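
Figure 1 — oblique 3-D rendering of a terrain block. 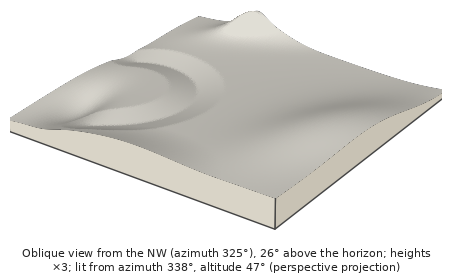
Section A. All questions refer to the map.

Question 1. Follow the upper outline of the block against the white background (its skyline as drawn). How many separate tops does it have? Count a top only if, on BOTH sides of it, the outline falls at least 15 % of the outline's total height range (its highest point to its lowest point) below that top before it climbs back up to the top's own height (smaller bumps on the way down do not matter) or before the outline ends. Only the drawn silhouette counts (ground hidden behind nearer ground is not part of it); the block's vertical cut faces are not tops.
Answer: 1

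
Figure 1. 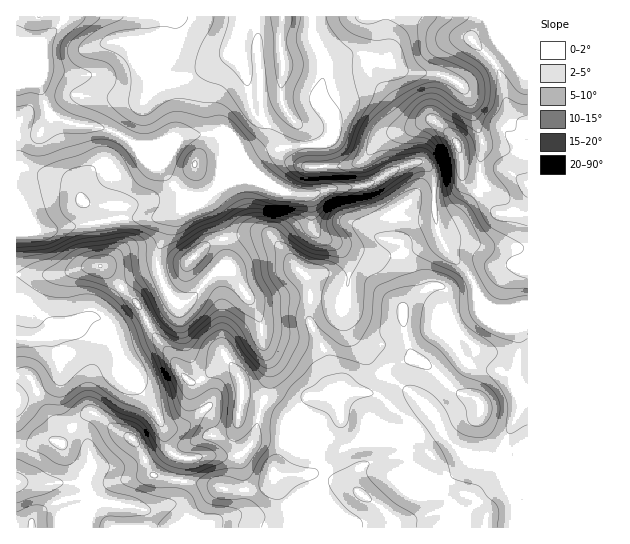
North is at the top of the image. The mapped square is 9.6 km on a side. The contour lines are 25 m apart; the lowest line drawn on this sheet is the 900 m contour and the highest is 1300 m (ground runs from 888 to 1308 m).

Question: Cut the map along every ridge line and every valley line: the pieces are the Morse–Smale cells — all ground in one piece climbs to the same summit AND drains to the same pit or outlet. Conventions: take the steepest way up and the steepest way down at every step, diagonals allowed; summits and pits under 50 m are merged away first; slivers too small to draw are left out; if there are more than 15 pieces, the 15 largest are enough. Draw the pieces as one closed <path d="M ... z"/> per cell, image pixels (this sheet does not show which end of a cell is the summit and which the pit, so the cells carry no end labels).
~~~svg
<path d="M225 147l-6 39-13 10-2 5 8 9 9 21 4 18 0 16-15 12-19 22-8 4-8-2-16 14-26 13-12 4-10 0-12-13-12-2-18 12-15 3-2 2 8 28 0 45 7 16 6 5 10-12 11-3 42 30 17 32 12 4 54 8 1 2-16 17-10 22 333 0 1-221-9 0-10 4-12 0-11-6-7-7-3-11-8-14-23-26-8-17-2-14-9 4-15 0-21-4-9-9-11-22-36 3-20 7-17 0-12-3-28-13z"/><path d="M171 16l-155 1 1 428 10 0 14-5 21 3 10-14-8-10-4-12 0-45-8-28 2-2 15-3 18-12 12 2 12 13 10 0 12-4 26-13 16-14 8 2 8-4 17-20 17-14 0-16-4-18-9-21-8-9 0-3 8-5 8-11 4-27-1-16-6-6-10 0-21 3-13 5-5 0 7-4 1-7-1-33-11-36 0-10 5-5 6-15 0-10z"/><path d="M527 16l-214 0 0 23 11 22 0 16-5 16 0 6 13 20 0 15-6 7-7 3-38 4-19 7-12 9-9-1 16 16 28 13 12 3 17 0 20-7 36-3 11 22 9 9 21 4 15 0 9-4 2 14 8 17 23 26 8 14 3 11 7 7 11 6 12 0 10-4 8 0z"/><path d="M311 16l-138 0 2 15-6 15-5 5 0 10 11 36 1 33-1 7-7 4 5 0 20-6 24-2 6 6 1 7 21 18 8-1 17-12 27-6 22-1 7-3 6-7 1-11-14-24 0-6 5-16 0-16-11-22z"/><path d="M73 428l-11 15-21-3-14 5-11 1 0 81 130 1 1-10-4-7-9-4-36-4-6-4-4-9-6-6-6-1 7-2 6-8 2-15-6-19z"/><path d="M94 413l-11 3-10 11 12 12 6 19-2 15-6 8-7 2 6 1 6 6 4 9 6 4 36 4 9 4 4 7 0 10 46 0 14-26 13-15-11-3-44-5-12-4-17-32z"/>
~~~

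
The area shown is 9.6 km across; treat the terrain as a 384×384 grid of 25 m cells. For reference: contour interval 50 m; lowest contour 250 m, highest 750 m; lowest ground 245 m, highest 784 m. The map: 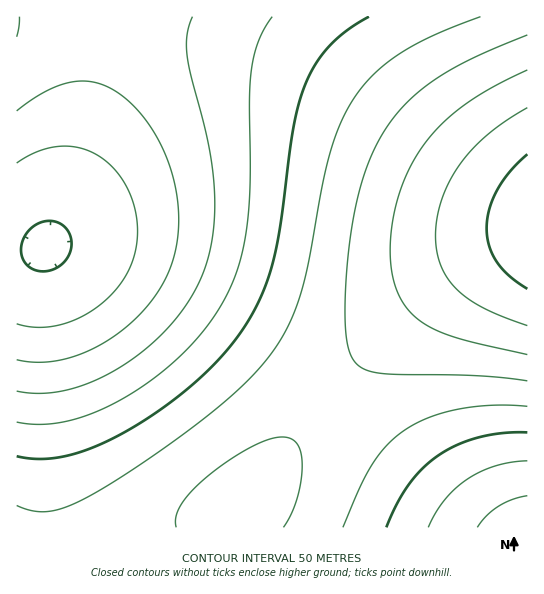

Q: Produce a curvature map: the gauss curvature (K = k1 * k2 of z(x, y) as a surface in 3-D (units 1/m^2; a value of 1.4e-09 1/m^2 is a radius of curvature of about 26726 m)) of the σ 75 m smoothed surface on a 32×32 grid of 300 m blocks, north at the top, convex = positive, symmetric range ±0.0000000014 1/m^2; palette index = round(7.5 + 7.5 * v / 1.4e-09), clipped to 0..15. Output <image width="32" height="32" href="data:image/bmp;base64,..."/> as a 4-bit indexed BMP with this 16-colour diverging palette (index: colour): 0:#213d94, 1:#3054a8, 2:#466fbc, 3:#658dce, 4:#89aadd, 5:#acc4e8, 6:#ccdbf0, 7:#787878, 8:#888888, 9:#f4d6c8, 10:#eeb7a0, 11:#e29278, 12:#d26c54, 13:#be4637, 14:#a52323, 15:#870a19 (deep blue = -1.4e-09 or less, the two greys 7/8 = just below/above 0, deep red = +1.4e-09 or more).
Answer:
<image width="32" height="32" href="data:image/bmp;base64,Qk12AgAAAAAAAHYAAAAoAAAAIAAAACAAAAABAAQAAAAAAAACAAATCwAAEwsAABAAAAAAAAAAlD0hAKhUMAC8b0YAzo1lAN2qiQDoxKwA8NvMAHh4eACIiIgAyNb0AKC37gB4kuIAVGzSADdGvgAjI6UAGQqHAAABNFeJq83e26mHd4mr3/8AEjRWiau8zcqYd3d4ms3/ABI0Vniaq7u5h3Zmd4m87wEjRFZ4iZqqmHZlVWZ4m80SM0VWd4iJmYdlVERVZ4mrM0RVZmd3iIh2VEMzRFZ4mkVVVmZnd3d3ZUMzIzNFZ3hmZmZmZmZmZlQzIiIjNFZniId3d3dmZlVEMiIiIjNFZqmZiId3ZmVVQzIiIiIzRVbLuqmYh3ZlVEMyIiIiM0RV7cy6qYh2ZVRDMzIiMzRFVv/ty7qYh2ZVREMzMzREVWb//+3LqYd2ZVVERERFVWZn///+3LqYd2ZVVVVVZmZ3d////+26mYdmZmZmZnd3iIj////ty6mHd3d3d3eIiJmZ///+3LqpiHd3d3iIiJmZmv//7cu6mYh3d3iIiImZmar//ty7qZiId3d4iIiJmZmq7tzLqpmIh3d3eIiIiZmZmsy7qpmYiHd3d3d4iIiJmZm6qpmYiHd3d3d3d4iIiJmZmZiIiHd3d3d3d3d3iIiImXd3d3d3d2ZmZnd3d3eIiIhmZmZmZmZmZmZmZ3d3d4iIVVVVZmZmZmZmZmZnd3d4iDNERVVmZmZmZmZmZnd3d3giM0RFVmZmZmZmZmZnd3d3ESIzRVVmZ3d3ZmZmZ3d3dwARIzRVZmd3d3dmZmd3d3cAABI0VWZ3d3d3d3d3d3d3"/>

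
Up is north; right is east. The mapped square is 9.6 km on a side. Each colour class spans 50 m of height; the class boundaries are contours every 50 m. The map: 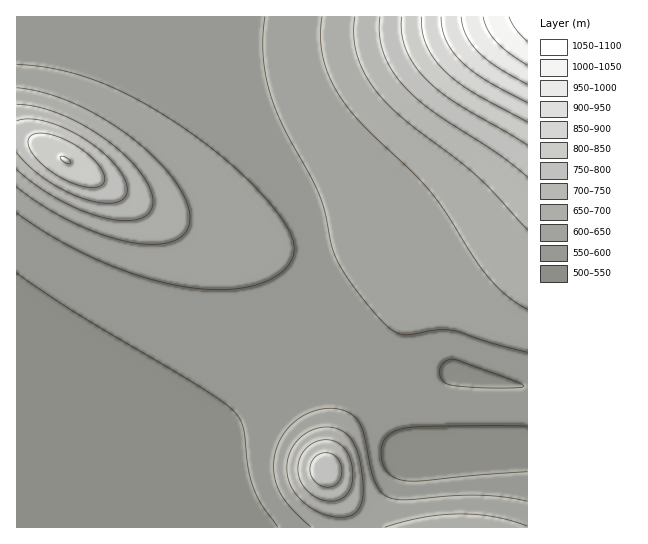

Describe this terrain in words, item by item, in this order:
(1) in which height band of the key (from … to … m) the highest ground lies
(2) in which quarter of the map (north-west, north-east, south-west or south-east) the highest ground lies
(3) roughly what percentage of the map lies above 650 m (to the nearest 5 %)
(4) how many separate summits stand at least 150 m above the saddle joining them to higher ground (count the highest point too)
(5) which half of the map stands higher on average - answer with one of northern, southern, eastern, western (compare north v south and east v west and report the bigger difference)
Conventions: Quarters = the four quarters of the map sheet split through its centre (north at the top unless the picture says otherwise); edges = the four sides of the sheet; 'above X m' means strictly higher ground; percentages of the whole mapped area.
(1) The highest ground lies in the 1050–1100 m band.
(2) The highest ground is in the north-east quarter.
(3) About 25 % of the map lies above 650 m.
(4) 3 summits rise at least 150 m above their surroundings.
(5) The northern half stands higher on average than the southern half.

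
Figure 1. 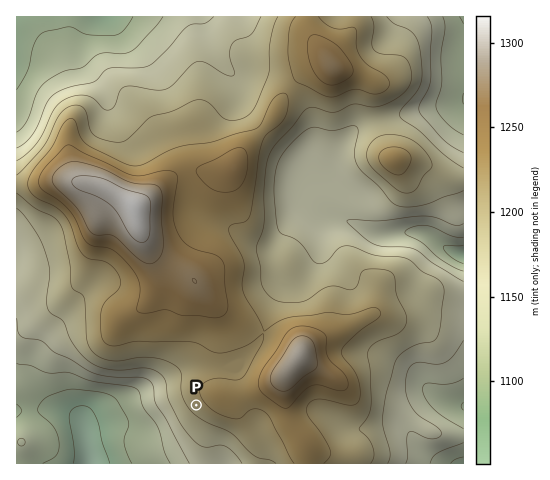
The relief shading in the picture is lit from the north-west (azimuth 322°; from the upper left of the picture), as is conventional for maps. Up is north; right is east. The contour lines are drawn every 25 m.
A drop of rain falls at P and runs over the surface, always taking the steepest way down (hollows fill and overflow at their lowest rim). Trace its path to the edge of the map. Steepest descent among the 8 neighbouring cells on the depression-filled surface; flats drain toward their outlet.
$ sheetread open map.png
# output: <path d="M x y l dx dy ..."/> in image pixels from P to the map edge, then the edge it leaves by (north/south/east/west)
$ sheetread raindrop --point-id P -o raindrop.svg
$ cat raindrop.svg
<path d="M196 405l-28 28-28 0-7-3-43 0-5 4 2 11 1 1 0 6 1 1 0 10"/>
exit: south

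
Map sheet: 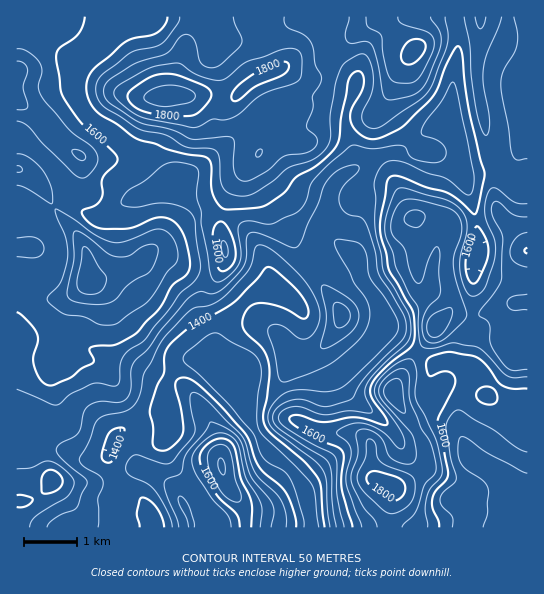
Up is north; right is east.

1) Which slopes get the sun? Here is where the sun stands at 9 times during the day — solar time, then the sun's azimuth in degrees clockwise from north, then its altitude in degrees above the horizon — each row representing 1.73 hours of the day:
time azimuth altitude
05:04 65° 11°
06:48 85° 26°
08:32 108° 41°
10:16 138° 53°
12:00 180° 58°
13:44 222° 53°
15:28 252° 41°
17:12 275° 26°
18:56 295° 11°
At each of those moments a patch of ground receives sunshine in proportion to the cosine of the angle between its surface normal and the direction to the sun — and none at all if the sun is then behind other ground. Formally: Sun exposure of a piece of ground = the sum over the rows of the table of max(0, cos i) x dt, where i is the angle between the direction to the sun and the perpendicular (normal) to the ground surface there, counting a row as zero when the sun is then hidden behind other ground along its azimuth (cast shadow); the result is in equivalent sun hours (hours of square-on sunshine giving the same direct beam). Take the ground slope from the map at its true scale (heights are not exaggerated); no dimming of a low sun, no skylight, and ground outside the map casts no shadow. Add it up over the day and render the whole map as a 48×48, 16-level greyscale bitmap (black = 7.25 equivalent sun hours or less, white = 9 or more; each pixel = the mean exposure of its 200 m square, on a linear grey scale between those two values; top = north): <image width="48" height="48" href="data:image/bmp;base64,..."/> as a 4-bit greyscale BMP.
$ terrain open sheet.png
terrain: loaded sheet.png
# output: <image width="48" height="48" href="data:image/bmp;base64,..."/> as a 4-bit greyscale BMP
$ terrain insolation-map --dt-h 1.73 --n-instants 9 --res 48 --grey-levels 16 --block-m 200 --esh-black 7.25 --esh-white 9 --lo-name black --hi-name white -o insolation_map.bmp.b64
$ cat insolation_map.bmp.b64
<image width="48" height="48" href="data:image/bmp;base64,Qk32BAAAAAAAAHYAAAAoAAAAMAAAADAAAAABAAQAAAAAAIAEAAATCwAAEwsAABAAAAAAAAAAAAAAABEREQAiIiIAMzMzAERERABVVVUAZmZmAHd3dwCIiIgAmZmZAKqqqgC7u7sAzMzMAN3d3QDu7u4A////ANzN3czMyou7y6u8u7U2mrvM3dyqq7zMzN3d3czMyqy8qL3cq6IFmbzN3dyXeJy8zMzd3LvMu8zLat3ah3AmmbvN3dyqmZzM3bvN3MzLzNy4jM2lREBJmJvd3bu826q83bvMqJqs3dyHvMxzIyOMuHm8qHrcy4i83Yh2JHirvLlpzMx0MzbN2nV4U1rKd3nN3aqGi8vLmHd3mqpkEWzd3aeKh4q3aZzd3d3c3czMu6qUEUUyB93d3duriKume73d3d3d3czMu8zJUQAATMzd3dyVN8yFi83d3bvN3Lzdy8zKu4IAm73cmHYAG9t4u93d3MvMzM3d3MzLvINIl3mFQgACu8eLzN3d3N3d3N3d3LzLuTSbpiI0ZTOLrZaMzd3dzN3d3d3dzMzLpEnLqpdnmXiJrImMzczM3d3d3d3du7zKdZzKqc3Lu6cxGJqbzMq83dzN3d3bu8y5eczKqr3d3clQAomqq6m93MzMzNzMzMupmszby7zd3dqDAFrMzLzd3czMzMzd3dzLu73c3Lu73dyYMBrcy83czMzMzd3d3dzczLzd3MuZrd2ohBfM283MzNzd3d3d3d3dzLvdzLqXi923lmet3M3MzN3d3d3d3d3dzcvMupmJmtyXqpdpzM3M3d3d3d3d3d3d3NzMuqubuqdorLp3q7vM3czMzd3d3dzN3N3Kqry8umVZy73KqXiau8uni93N3dzN3N3cqprNyYeLy83ct1eaqsy5icvM3dzd283NypvduqiczM3Mt2WbzN3amLurzdzcuL3My53cy4iqrMzMuHV63d3aqbqZq8zKmKypus3cyYmqm8zMypV5zbuqupZ4iKupmqt5zN3cypq6rN3d26eZmYibyTN4dnmZq6l73d3czLvJnN3Ny5i8qbvMtjiqmHeJvKq93d3czdzJet3dyHrMuczcqL3LupiazL3d3d3czd26Z6u6g1q7mN3cvd3My6qrzM3d3d3czMzLd3ZEImiIed3czdzM3czMu83d3d3MzMzLqHQ0V5iHm9273dzN3dzMuqzd3dzMy6u7qGaJq7mazcqs3d3N3d3dy6vN3d3d3bmqmJrMzLvM3Xi83cu8zN3d3cvM3d3d3dy8u83dy7zczZvNy4irzdzdzdzLzN3d3dzd3czMyrvczczcqHiavc3d3d3LvMzLu8zd3dy7urzMzd3LmWis3czN3d3cu8zMurzd3dzMqrzMzd26mYvdzMzN3d3dyrzcy7u93d3Lm7y8zduqqa3d3d3d3d3dy7vMy7ub3d3ciLy8zLqru7vMu8zMy8zN3d3My7qJzd3clrzMzMvMzLmId4mYZYms3d3dzLipzd3MlqzLy8vLzLhmdmZmVXmZrN3LvMm6vd3LpozLvJmrzMp2d2V5qrqZiJu6vNvLvN3LtozLvIm83cyod3eLvMuqqYiazN3MvM3LyJzMvLzN3dzKmIeKvMzMzKmazM3cu7qZubzMzMzd3czMuql5vMzN3MurzLzd25dom73MzN3d3MzMzMuazMzM3MzMzMu826qqrLy8zA=="/>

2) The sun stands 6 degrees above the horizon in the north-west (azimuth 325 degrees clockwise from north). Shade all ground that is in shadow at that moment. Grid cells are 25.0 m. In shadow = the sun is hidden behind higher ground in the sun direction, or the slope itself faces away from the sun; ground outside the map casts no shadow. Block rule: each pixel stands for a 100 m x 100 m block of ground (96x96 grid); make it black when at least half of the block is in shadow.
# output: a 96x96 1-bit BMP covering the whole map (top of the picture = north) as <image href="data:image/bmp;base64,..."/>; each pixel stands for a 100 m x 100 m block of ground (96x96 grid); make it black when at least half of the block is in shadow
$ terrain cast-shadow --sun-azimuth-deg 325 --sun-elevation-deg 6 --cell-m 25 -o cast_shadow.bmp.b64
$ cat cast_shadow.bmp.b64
<image width="96" height="96" href="data:image/bmp;base64,Qk2+BAAAAAAAAD4AAAAoAAAAYAAAAGAAAAABAAEAAAAAAIAEAAATCwAAEwsAAAIAAAAAAAAA////AAAAAAA//4AAAA/+AAH//+B//4AAAB/8AAP//+B//4AAAH/8AAP//8B//wAAAf8MAAf//gAf/wAAAf4IAAP//kAH/4AAAf4AAAP//EAD/4DAAP4AAAH//AAB/4OAAH4AAAD/+AAA/weAAH4AAAAf+AAAAAeAAP4BwAAP+AAAAAAAAf4D4AAH+AAAB8AAAfwH8AAD/AAAH+AAAPwP8AAD/gAAf/AAAPwf+AAD/gAB//AAAPw/+AwD/gAH//hwAHh//AgD/gAH//z4ABD/+AAD/AAD////AAD/AAAD/AAAf///gAD8AAAP/AAAH///gBAAAAA/+AAAH///gHgAAAA/+AAAP///gPgAAAB/+EAA////gfgAAAD98MAB////h/gAAAH98cAD////j/wAAAH898MD//////wAAAD8/8cB//////wAAAD4f88A/7////wf4AB4P88AP5////wf/AB4f98AHh////wf/wA9/88AAD////wH/8Af/4cAAD////wB/+Af/4AAAD////wAf/AP/wAAAH////wAP/AP/gAAAf////gAH/AH/gAAA/////wAH/AH/AAAAf/////AD/AD+AAAAf/////AD+AB+AAAD//////gB+AA+AAAH//////gA8AAcAAAP//////gAcAAMAAAP//////gAAAAEAAAP//////gAAAAAAAAD/3////8AAAAAAAAB/z////+AAAAHAAAAPz////+AAAAHgAAADx/9//+BAAAPwA+AAB/8//+PgAAPwB+AAB/4////wAAP4H+AAB/4f///4AAP4P+AAA/wf///8AAP4H+AAABwP///8AAfwAEAAAAwP///+AEPwAAAAAAgP///+AGPwAAAAAAAH///+AGPgAAAAAAAH///8AOPgAAAAAAAH///8AMPAAAAAAAAP///8AAHAAAB9AAAP///8AAAAAAD/gAAP///8AAAAAAD/gAH////8AAAAAwA/gAf////8AAAADwAfgA/v///8AAAADgA/OB/n///8AAAADgB/Pn/j///8AAAADAB/P//x///8AAAAAAD/H//w///8AACAAAD+D//w///+BwfAAAD4B//4f//+f9/AAAAgB//4P//////AAAAAD//8Hv/////AAAAAH//8AB/////gAAAAP//8AAf////kAAAAf//+AAP3///kBgAB////wwPj///EDgAD////4wPh///ADgAH////8J/g///ADAAP////+D/gf//ACAAP///P///gf//AAAAHD//H///gP//AAAAAAAeD///wP/+AAcAAAAAB///wH/+AA8AAAAAA///4H/+AB8AAAAAAf//4H/+AB8AAAAAAH+P8D/+AB4AAAAAAA+H8B/8YAAAAAAAAAfD+A/8cAAAAAAAAAHB+A/8eAAAAAAAAACB+Af8eAAAAAAAAAAA+AP8fAAAAAAAAAAAeAH4fAAAAAAAAAAAeAD4fAAAAAAAAAAAGABwfAAAAAAAAAAAAAAwOAAAAAAAAAAAAAAwOAAAAAAAAAAAAABgMA="/>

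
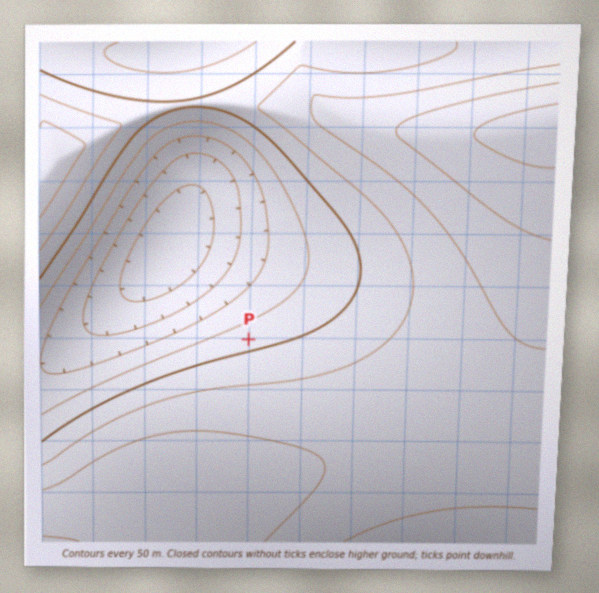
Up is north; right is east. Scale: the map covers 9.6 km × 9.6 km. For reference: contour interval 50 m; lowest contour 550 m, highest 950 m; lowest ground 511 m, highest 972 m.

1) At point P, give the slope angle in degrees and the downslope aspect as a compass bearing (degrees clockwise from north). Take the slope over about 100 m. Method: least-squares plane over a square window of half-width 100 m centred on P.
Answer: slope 5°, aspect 341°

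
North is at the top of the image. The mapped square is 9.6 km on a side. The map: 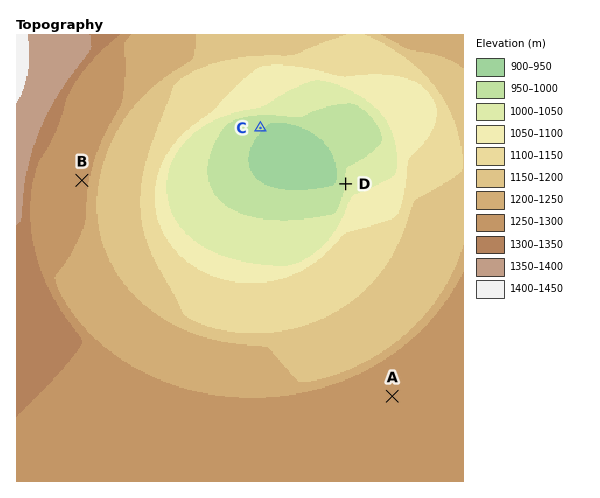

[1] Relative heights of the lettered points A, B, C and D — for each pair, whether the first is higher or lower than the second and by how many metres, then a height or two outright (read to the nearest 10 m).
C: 320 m lower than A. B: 310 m higher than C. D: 260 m lower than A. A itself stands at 1270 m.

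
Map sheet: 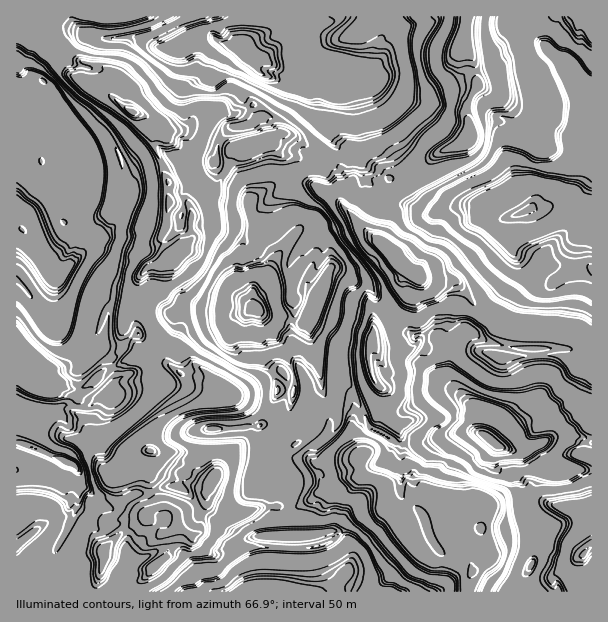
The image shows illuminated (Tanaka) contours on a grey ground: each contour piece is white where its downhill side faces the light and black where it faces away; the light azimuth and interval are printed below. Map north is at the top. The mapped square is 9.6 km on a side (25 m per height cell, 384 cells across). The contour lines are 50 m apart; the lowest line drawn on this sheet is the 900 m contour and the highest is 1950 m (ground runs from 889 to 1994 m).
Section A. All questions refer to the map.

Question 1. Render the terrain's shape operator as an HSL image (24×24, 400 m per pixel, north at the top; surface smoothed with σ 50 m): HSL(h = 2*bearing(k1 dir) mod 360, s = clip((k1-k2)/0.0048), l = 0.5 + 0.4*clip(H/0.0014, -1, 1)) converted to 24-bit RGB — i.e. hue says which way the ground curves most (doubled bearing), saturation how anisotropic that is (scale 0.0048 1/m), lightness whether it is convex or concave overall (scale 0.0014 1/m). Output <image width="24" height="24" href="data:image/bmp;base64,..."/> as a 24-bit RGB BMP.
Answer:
<image width="24" height="24" href="data:image/bmp;base64,Qk32BgAAAAAAADYAAAAoAAAAGAAAABgAAAABABgAAAAAAMAGAAATCwAAEwsAAAAAAAAAAAAAfn2Gin+KYVqg/8paP1KA/M/nKJvSKDjfjYLqGF6aoZwss6ExerpMFk87rjpQ5BNj2WkgNbYaW/Iw6nxqG3ZaIRWb2IPyf59nMXtaT4qaXUSF+efSEiBIetoA/jlxUrITIO1aS1Dudo7/iIn/wYL7I1y4ORFl0Uwqnu29jqraZa+U1Y+gXYjdC1yNySbI/6zb+IDAL33HLmSiUsEw8Czrlsq6jX7E1ur1uxjcQnIGVFUAcHIAcpMA0wClLWTGauWQkLqUh06VhIl30+JxMxWdUkdxGlVJqMkzg5a+u+biOA2lsmRGI4kwyZezq8nX6RpuLaZ8p7f8TBnhck6m4WuRI1m4IovOvt23kl2HdJN/go2VwNeuOSLLVESNs8n+s7Top4guekMsEg576qOEe3bNbeMcEjMJg0bY8LGjHEZhgYB1UmJwz6Yyri+beuzUnuPrcnracsjmkMfqb6zQmgxYUOKFRm0Qp2AWW+umkS0AMwEAZe3Dvo2f537XiZHtGn6D8GF5TC7cdXSDPT+Kscnvc3fa6vO4CmVxVtcfKc471YshFV6K4BJW3BuezDrXRf+PqiQTerPzg5b2U46pJd/A5H9rnbQADzMARUQBujsAqzpmXJeHMHExZ8YV99AUcAAFhb0OVl0JUYsDMgEKI84YyGwGE6MHg2QLb1ZAO0ITKcAEN4MguySjUrgj+tHx0Y/smpPhfOKPF7jGjVfUfImeL51q8QBbh9KCRLLyqq/5Zg7noSNhi20ffMGHbyJboNOugszh2uLxV2H4gt07HT1LwL93XWEetoxEp9PR5df0KgJauM4ADTe+tkRJ8zc1bvuhwPFhNRc8cA5BiLLgR+BcI0OrROLdnzYlhaCVf+WvRx5D3Sh0wyT4WrZyR+zWnffPeLqsfxtG7CLeZf9vHgUx2CLI+/vQI1qN30AUnRu2MnLkuGLmusfyMzXtI1jsqtDGoee7Iwkw0WeDSzpujvMpsko5i9/EfMMmQhQaacEqNxig5eujKAqLtDnl9e/WYTTQ/20VJ15TPYF3xWsJrYIkn5UkVaA0dqZ9jR1gdWB746YdLDVr6buqo+qDJyIM7OIzImKHGoZNfg4u274ADDdE54QuafZHfyJi5HFAIkqgSCbBnOLOmMzbc4zYkojdi+u8uqhKFzuZ7zrlnlCu3lNQkooy4UscruEbHHZWbhN2H77H+PXTBx0sbOlbogBY0BA88NWSZrHwOePBVuK8U9QdcEcWV3Act2kukNtuWyVKA1gF4nGJGmKr/Mz/7bfWxuNrHiN6GzrYEE5Y6ua+zB/EBQMwcy4lgt1/0vnsgnXwNmTgFnzIUg2RuHGKZbireoXDejI5rCyajtfKGj454osvgrAes+dn9MntwUroJJ6WmW+1TaVwpGqoaB2Cye3y0vnpZH/Ntj0rljDUyk3iRBZAOs9X4Y6FW1guZCdmn9mObG9/rkbeHpOb1SzJ8vMA/8NGSVDheCbfjXhJYGE1Jg0ZmOXCYf57nlkif3QNO38MqqUaVCQrSKEuPIg1mXZAhW6OPNuvf6KFeoGAHry8UHaHVw2N6/+5qDRu15xHWRA80otFfF/Uzdz+a/uplTpoqoB36DVfTHwYk3wXK2khYp5VT0qieIpGXTEoi3SddJ+LfX2ALyCZjj1jHa1v1v5+grto6wBrdh+YLIc3OoU+RpMha8AneB6p05TWr4Kk6V6Rx0RIKNF4Rh/ChkETE9o8jsDTcJCCkG1zfWx8xpoVpx9t0/pGm7gSwb9dCYOv5Nf00L/rTcjWgdXThFLXgXvQNpM+zU/FoIP/+dL0fLPiPhiiocvddM/qa258eoF+hnp9ZRhQpEgV2bk6n/bXobLpsUrL3FYdCEsFb9kgvabxdhpVO8BrY3wvII8+XzXW3juA7fFXzRt0L1ooc4F/2Kx2P1NrfoZ1VCRMtzs2muvsq/7aXelGLhNzbMzo8JvsfnvymNDolBIovmEib2ImR4wr0WahfGcdiGwY+O5rxQzXrOjqSkp2yt6qQzNsrGwVFjSj0PvxkJXRverkam3YMBzi2CNKP+WArYVGMAMRsYJkgH95gH15endveX0fnySf535MRYUou+1OptY9aG2OeSzifSRMQXXpjMmwOOp0U4UkxJpGRyEMJyoJs8sld3YDRBkoaB9TqsCNkFCG0DU2fMM5NsaYFy+hXmTj8ufZOtzekCjIjdc2MQIYlNIQfZSNrrGCYgoezmoOxnkEkKcrKLY+jakXkHAGJXGhbsqleoZ8QXx/0lhnsIuffFNTS58WHm4N9NKRfc4iMSBAuWqxRCOqmObC"/>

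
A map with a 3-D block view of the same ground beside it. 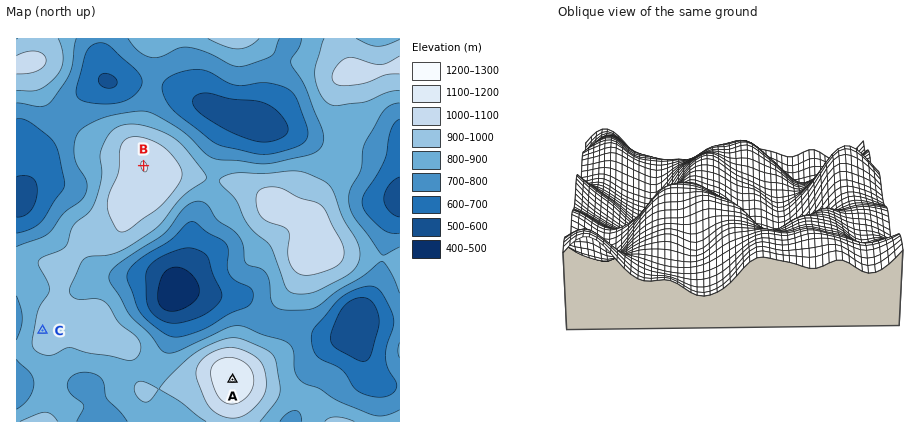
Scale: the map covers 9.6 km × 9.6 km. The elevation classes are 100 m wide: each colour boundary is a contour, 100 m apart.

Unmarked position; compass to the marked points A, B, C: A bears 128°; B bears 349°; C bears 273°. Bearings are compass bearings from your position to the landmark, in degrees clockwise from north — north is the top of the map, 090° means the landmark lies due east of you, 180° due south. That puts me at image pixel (177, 337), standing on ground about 700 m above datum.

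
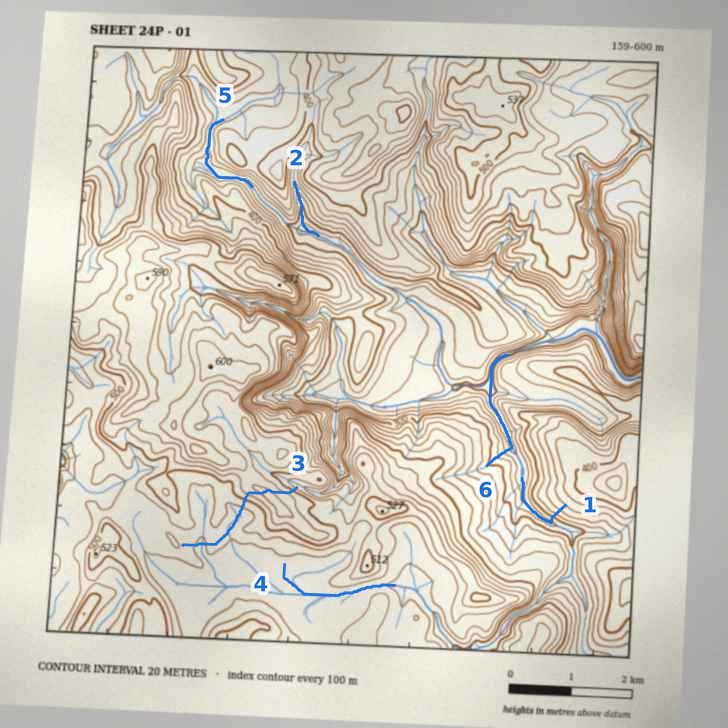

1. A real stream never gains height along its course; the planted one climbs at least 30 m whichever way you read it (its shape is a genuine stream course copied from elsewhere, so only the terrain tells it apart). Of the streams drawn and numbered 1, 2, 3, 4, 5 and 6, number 3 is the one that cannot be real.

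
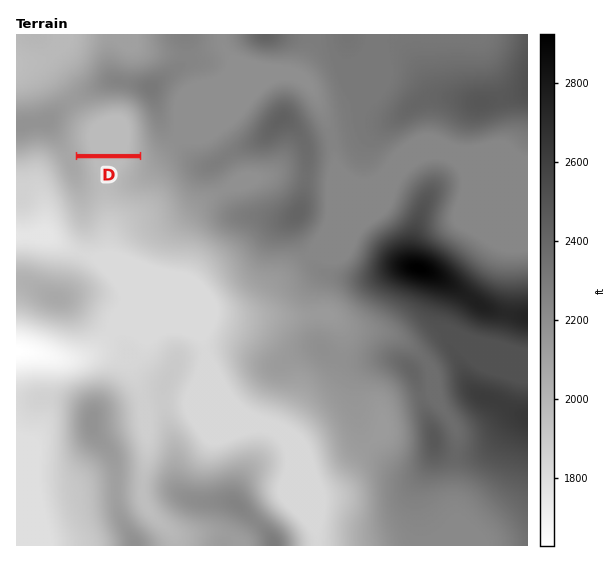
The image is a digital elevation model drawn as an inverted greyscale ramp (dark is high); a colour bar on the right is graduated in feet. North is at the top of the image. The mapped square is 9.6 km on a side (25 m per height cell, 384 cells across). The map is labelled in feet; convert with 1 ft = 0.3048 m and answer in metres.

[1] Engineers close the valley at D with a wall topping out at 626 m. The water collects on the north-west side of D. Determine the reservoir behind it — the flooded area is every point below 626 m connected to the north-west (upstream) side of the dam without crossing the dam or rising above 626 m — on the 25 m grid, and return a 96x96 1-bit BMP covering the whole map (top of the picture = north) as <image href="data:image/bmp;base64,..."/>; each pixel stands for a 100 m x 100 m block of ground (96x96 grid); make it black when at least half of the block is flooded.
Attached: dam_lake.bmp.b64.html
<image width="96" height="96" href="data:image/bmp;base64,Qk2+BAAAAAAAAD4AAAAoAAAAYAAAAGAAAAABAAEAAAAAAIAEAAATCwAAEwsAAAIAAAAAAAAA////AAAAAAAAAAAAAAAAAAAAAAAAAAAAAAAAAAAAAAAAAAAAAAAAAAAAAAAAAAAAAAAAAAAAAAAAAAAAAAAAAAAAAAAAAAAAAAAAAAAAAAAAAAAAAAAAAAAAAAAAAAAAAAAAAAAAAAAAAAAAAAAAAAAAAAAAAAAAAAAAAAAAAAAAAAAAAAAAAAAAAAAAAAAAAAAAAAAAAAAAAAAAAAAAAAAAAAAAAAAAAAAAAAAAAAAAAAAAAAAAAAAAAAAAAAAAAAAAAAAAAAAAAAAAAAAAAAAAAAAAAAAAAAAAAAAAAAAAAAAAAAAAAAAAAAAAAAAAAAAAAAAAAAAAAAAAAAAAAAAAAAAAAAAAAAAAAAAAAAAAAAAAAAAAAAAAAAAAAAAAAAAAAAAAAAAAAAAAAAAAAAAAAAAAAAAAAAAAAAAAAAAAAAAAAAAAAAAAAAAAAAAAAAAAAAAAAAAAAAAAAAAAAAAAAAAAAAAAAAAAAAAAAAAAAAAAAAAAAAAAAAAAAAAAAAAAAAAAAAAAAAAAAAAAAAAAAAAAAAAAAAAAAAAAAAAAAAAAAAAAAAAAAAAAAAAAAAAAAAAAAAAAAAAAAAAAAAAAAAAAAAAAAAAAAAAAAAAAAAAAAAAAAAAAAAAAAAAAAAAAAAAAAAAAAAAAAAAAAAAAAAAAAAAAAAAAAAAAAAAAAAAAAAAAAAAAAAAAAAAAAAAAAAAAAAAAAAAAAAAAAAAAAAAAAAAAAAAAAAAAAAAAAAAAAAAAAAAAAAAAAAAAAAAAAAAAAAAAAAAAAAAAAAAAAAAAAAAAAAAAAAAAAAAAAAAAAAAAAAAAAAAAAAAAAAAAAAAAAAAAAAAAAAAAAAAAAAAAAAAAAAAAAAAAAAAAAAAAAAAAAAAAAAAAAAAAAAAAAAAAAAAAAAAAAAAAAAAAAAAAAAAAAAAAAAAAAAAAAAAAAAAAAAAAAAAAAAAAAAAAAAAAAAAAAAAAAAAAAAAAAAAAAAAAAAAAAAAAAAAAAAAAAAAAAAAAAAAAAAAAAAAAAAAAAAAAAAAAAAAAAAAAAAAAAAAAAAAAAAAAAAAAAAAAAAAAAAAAAAAAAAAAAAAAAAAAAAAAAAAAAAAAAAAAAAAAAAAAAAAAAAAAAAAAAAAAAAAAAAAAAAAAAAAAAAAAAAAAAAAAAAAAAAAAAAAAAAAAD/4AAAAAAAAAAAAAH/4AAAAAAAAAAAAAH/4AAAAAAAAAAAAAH/4AAAAAAAAAAAAAH/4AAAAAAAAAAAAAH/4AAAAAAAAAAAAAD/4AAAAAAAAAAAAAD/wAAAAAAAAAAAAAA/wAAAAAAAAAAAAAADAAAAAAAAAAAAAAAAAAAAAAAAAAAAAAAAAAAAAAAAAAAAAAAAAAAAAAAAAAAAAAAAAAAAAAAAAAAAAAAAAAAAAAAAAAAAAAAAAAAAAAAAAAAAAAAAAAAAAAAAAAAAAAAAAAAAAAAAAAAAAAAAAAAAAAAAAAAAAAAAAAAAAAAAAAAAAAAAAAAAAAAAAAAAAAAAAAAAAAAAAAAAAAAAAAAAAAAAAAAAA="/>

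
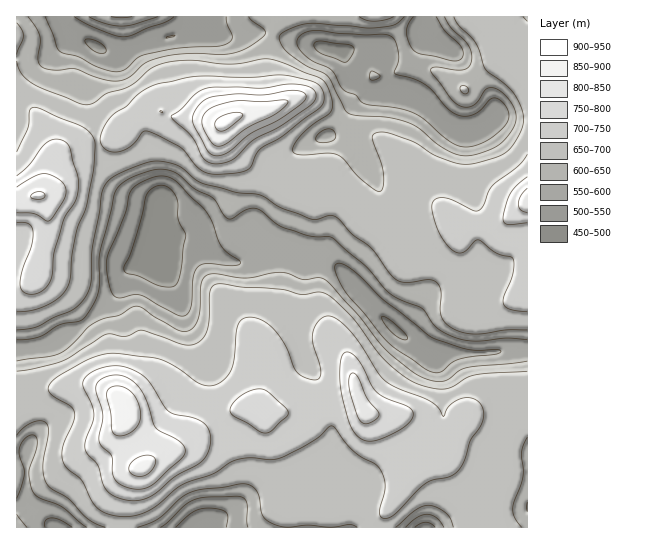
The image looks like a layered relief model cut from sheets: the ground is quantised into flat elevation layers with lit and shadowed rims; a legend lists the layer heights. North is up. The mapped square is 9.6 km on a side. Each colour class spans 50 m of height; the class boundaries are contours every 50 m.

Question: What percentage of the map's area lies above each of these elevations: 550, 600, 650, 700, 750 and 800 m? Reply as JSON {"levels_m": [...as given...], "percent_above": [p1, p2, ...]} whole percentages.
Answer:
{"levels_m": [550, 600, 650, 700, 750, 800], "percent_above": [88, 76, 62, 30, 11, 5]}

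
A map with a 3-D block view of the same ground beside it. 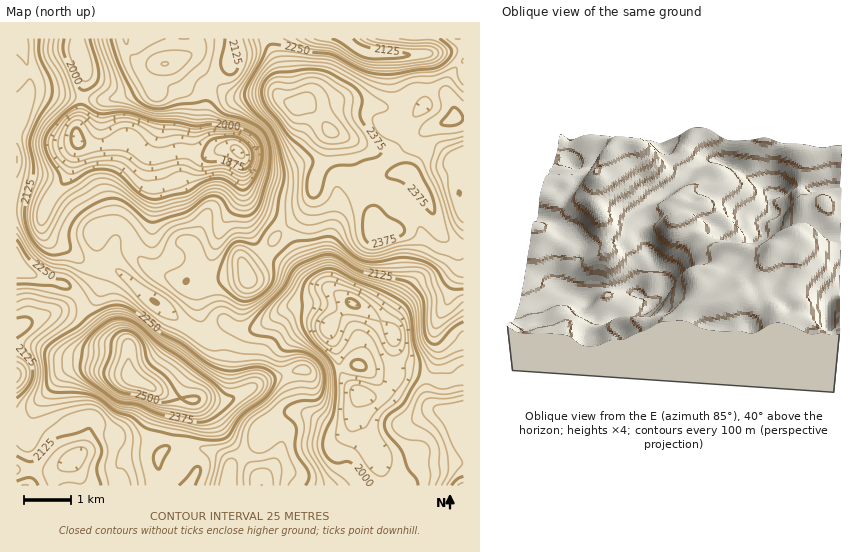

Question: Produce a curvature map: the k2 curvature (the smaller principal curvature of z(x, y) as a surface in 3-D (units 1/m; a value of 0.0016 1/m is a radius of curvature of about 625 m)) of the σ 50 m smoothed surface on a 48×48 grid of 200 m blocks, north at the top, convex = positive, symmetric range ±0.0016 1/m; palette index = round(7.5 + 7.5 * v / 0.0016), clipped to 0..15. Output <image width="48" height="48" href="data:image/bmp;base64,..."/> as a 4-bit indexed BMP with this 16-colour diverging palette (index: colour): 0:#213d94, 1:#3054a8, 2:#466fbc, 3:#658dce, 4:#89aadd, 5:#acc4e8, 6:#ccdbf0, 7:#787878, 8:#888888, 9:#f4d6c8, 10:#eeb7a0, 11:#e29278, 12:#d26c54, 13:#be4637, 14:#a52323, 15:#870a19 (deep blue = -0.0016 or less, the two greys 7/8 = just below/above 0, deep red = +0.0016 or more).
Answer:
<image width="48" height="48" href="data:image/bmp;base64,Qk32BAAAAAAAAHYAAAAoAAAAMAAAADAAAAABAAQAAAAAAIAEAAATCwAAEwsAABAAAAAAAAAAlD0hAKhUMAC8b0YAzo1lAN2qiQDoxKwA8NvMAHh4eACIiIgAyNb0AKC37gB4kuIAVGzSADdGvgAjI6UAGQqHAHZlaGZmdld3d3d1JXiHZohmdodmd3ZVZzRWVlZ3hWd3ZniGFHiHd4l1V4dmd3ZmVVZmVEZ4hniHZXiGI2d3h3h0WHZmZ4dndoiHZTNWdniIdmZDRFVnd2ZUeHZmZ3Zmd5mHd2RWdWdndkIkZVVWd2VUZ3ZVZ3ZmeIh3d3ZYdFVDIiRndUVmeIdlZnZXiHZneHd3d3ZVM1UzNGd4dTRWeIdmZXZYmHZ3d3ZmVVUyIzRGd4hnhkIkZlRWVGZYl2eIiHd2ZlQiRURnZ5uVd2YyRUV2VFZmdnmIeGd3d2MliWWZVYq1V3mERmeGRUREVol2Z1VndkNXqoeZZWilNoqlRmiGMyNVRnZDMzRXhlZ4mpeHZ2eFRoqlNnmmA2d2RWVFVTNXl1aIiXVmeHdUVWiFR5u0BpmGRWVVVlRoh2Zmd3VWiIYzRDNFR6uBCJiFVURnZmVol2Z2aIdWeGIlZ2ZmQ1VAN3eFQyZ4d2Z3d2aIerllZSFXd3eIdFRBV3iFIlmGV0VnZVWJmrlTMhR3ZURXhlQyaIh0ImmXREREZUJImIUiMkZmREM1d1QyR4dDQliHdWZTNWQkZUMjNGdkRVQhRmZkRVI1ZEeIh2ZlRGYzREMRNXh1R3ZSBHiGYxNWZUVnh2Z3dmdVVkAUeHh2WJmXMkZkMkVVZlVmZXd3eXZndRJ3eZd2WLupdEMyNFRFZWZ3Z4iGeWVnUzeHeIdmWJmIdURERFZ2dkNWiXd1ZkRVVXh3dndVWIhlVFZTNol2d2RFeHZTRDV3ZodmZmhTapZFZmdjSKmGVmZ3d3YiVVd3Z3dWd3hhWoNYhmdjR6qoZmZ4d3UDdnmHZ3dFiZhyN2N5dmh1R5mIh2V4d2QFh3qXd4dFeXZ0NlR4ZXiFRoh3mGV3ZVQEiGiHiIZGh2d2RlRmZod2VXiHd1aHZGUSeHeIiYZGh1iYVUNmd3eHZniHZmeIY3YxSId3iHVFdkeqhCNod3h2Z2d2ZniIQ3dTJXd3d1JERDWJhBN4dnmFZ3ZndniHNHdmM2iYhjR2ZkN4hQN3ZnmFZ3eHd3eFNXd3VFiYdWZneHRXhQJlVmh2Znd3eJhlV4dmZFd3Z3VVZ2QkVAJWZlVWd2ZmaIZUVpdlVURFZ1MzI0VDMgFFd2VVZmZ3ZlZ2Q2VEVUQyNDV3ZVVTICI1Zmd4d4dndmZlZUVURDVmVFZmZUQyEjIld2aamIdmZndmd2dmUyVmVUMzRWdUZVU1eHV4h3ZVZmeIiIhmdBRlQzRWZolWllZmeIZnZVVXd0V3iYh3hiSZZWipdndWllaJiZd2Z2Z4eGRFeIiIiDSIdmiqd3dWhlaKh5l3iHZ3d3VXh3iIiDNmVGeHZ4ZmVGabhoiHeId2Z4doh3eIiENVVodkVmZmQleZhnmYeIZmZ5hodWd3hzNWaId4iHZmUyZ3d3iIh3Znd4hmZGdmdTNXeHaJiHh2VTNWd3eJh1IiERIjVodlVTNoh2Z3d3iGVkRGd2Z4YgAAAAAAFIh3ZTN4iHZmZ3eGVVdlZVVVMBV3d4ZEVQ=="/>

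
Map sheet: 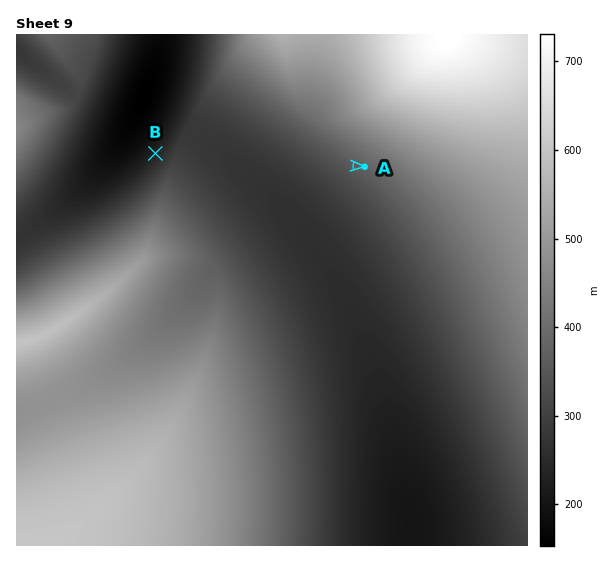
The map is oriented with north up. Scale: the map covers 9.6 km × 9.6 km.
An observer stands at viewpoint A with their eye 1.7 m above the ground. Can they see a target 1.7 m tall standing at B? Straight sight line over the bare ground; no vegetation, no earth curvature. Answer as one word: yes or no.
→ no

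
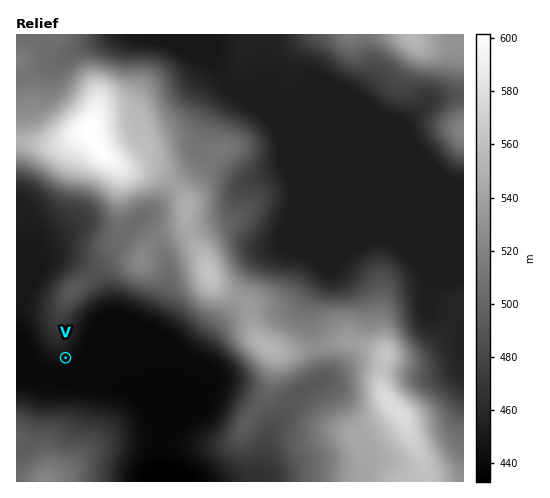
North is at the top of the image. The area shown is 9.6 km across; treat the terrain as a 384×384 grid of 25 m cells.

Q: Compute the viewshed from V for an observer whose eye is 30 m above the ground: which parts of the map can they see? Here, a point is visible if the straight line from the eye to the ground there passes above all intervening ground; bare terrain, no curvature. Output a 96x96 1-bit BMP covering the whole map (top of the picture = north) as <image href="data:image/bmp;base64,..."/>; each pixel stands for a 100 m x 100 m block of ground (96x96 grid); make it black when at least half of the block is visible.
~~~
<image width="96" height="96" href="data:image/bmp;base64,Qk2+BAAAAAAAAD4AAAAoAAAAYAAAAGAAAAABAAEAAAAAAIAEAAATCwAAEwsAAAIAAAAAAAAA////AAAAAAAAAAAAP//wH/+HwACPgAAAP//gD/+H4AD/8AAAf/+AD/+D/AD/+AAAf/4AB/+APAB//AAA//wAA/+AHAA//gAB//wAA/+AHAA//wAD//wAA/+AOAAf/4AH//4AB/+AeAA//8AH//4AB/8A8AB///AP//8AB/8D8AD///gP//8AB/8H8AD///wf//+AB/+f4AD///4///+AB///4AD////////AB///4AD////////gA///wAD////////gAP//gAD////////wAB//AAD////////4AAH+AAD////////8AAD+AAD////////8AAB+AAD////////+AAA8AAD////////+AAAcAAD////////+AAAMAAD////////+AAAAAAD////////+AAAAAAD////////+AAAAAAD////////+AAAAAAD////////8AAAAAAD////////8AAAAAAD////////4AAAAAAD////////wAAAAAAD////////gAAAAAAD////////gAAAAAAD////////AAAAAAAD5///////AAAAAAADx///////AAAAAAADw//////+AAAAAAADg//////+AAAAAAADgf/////gAAAAAAADAP////+AAAAAAAADAD////+AAAAAAAACAA////8AAAAAAAACAAf///8AAAAAAAACAAP/+f4AAAAAAAAAAAH/4f4AAAAAAAAAAAH/wP4AAAAAAAAAAAH/gPwAAAAAAAAAAAH/APwAAAAAAAAAAAH8APgAAAAAAAAAAAHwAPgAAAAAAAAAAADgAPAAAAAAAAAAAAAAAOAAAAAAAAAAAAAAAGAAAAAAAAAAAAAAAEAAAAAAAAAAAAAAAEAAAAAAAAAAAAAQAAAAAAAAAAAAAAA4AAAAAAAAAAAAAAB8AAAAAAAAAAAAAAB+AAAAAAAAAAAAAAD/AAAAAAAAAAAAAAD/wAAAAAAAAAAAAAH/8AAAAAAAAAAAAAP//AAAAAAAAAAAAH///gAAAAAAAAAAB////gAAAAAAAAAD////AAAAAAAAAAAD///4AAAAAAAAAAAD///wAAAAAAAAAAAD///AAAAAAAAAAAAD//+AAAAAAAAAAAAD//4AAAAAAAAAAAAD//wAAAAAAAAAAAACAHgAAAAAAAAAAAAAAAAAAAAAAAAAAAAAAAAAAAAAAAAAAAAAAAAAAAAAAAAAAAAAAAAAAAAAAAAAAAAAAAAAAAAAAAAAAAAAAAAAAAAAAAAAAAAAAAAAAAAAAAAAAAAAAAAAAAAAAAAAAAAAAAAAAAAAAAAAAAAAAAAAAAAAAAAAAAAAAAAAAAAAAAAAAAAAAAAAAAAAAAAAAAAAAAAAAAAAAAAAAAAAAAAAAAAAAAAAAAAAAAAAAAAAAAAAAAAAAAAAAAAAAAAAAAAAAAAAAAAAAAAAAAAAAAAAAAAAAAAAAAAAAAAAAAAAAAAAAAAAAAAAAAAAAAAAAAAAAAAAAAAAAAAAAAAAAAAAAAAAAAAAAAAAAAAAAAAAAAAAAAAA="/>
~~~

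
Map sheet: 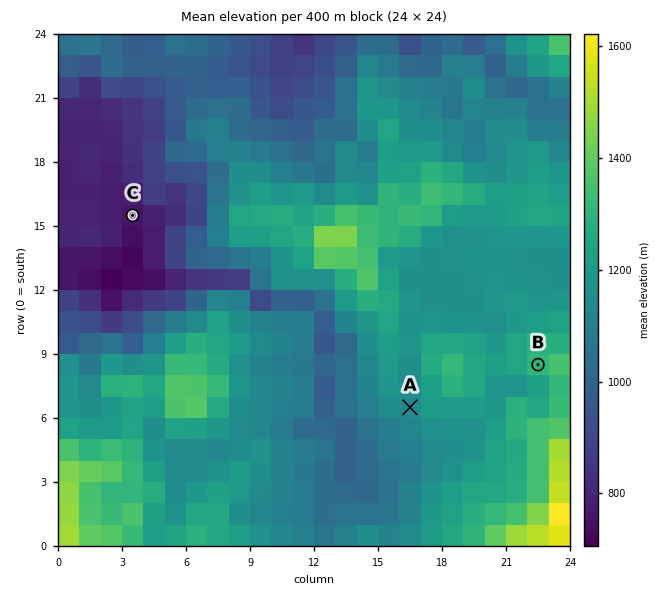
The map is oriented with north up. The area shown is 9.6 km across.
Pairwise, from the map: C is below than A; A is below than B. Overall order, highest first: B A C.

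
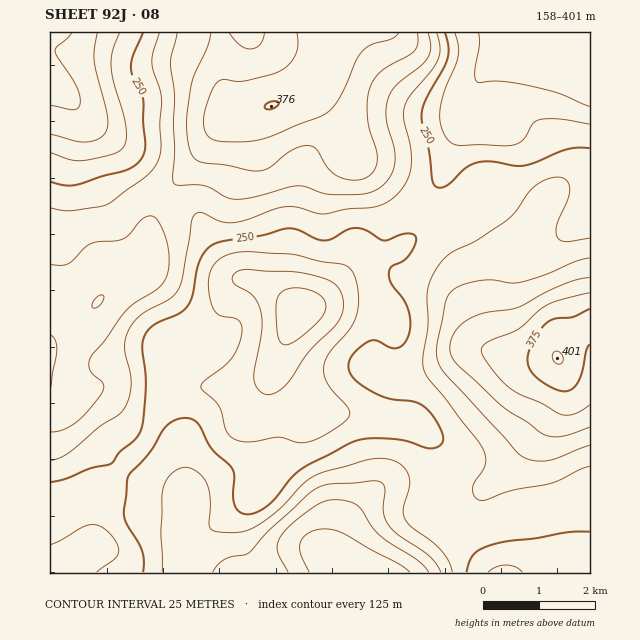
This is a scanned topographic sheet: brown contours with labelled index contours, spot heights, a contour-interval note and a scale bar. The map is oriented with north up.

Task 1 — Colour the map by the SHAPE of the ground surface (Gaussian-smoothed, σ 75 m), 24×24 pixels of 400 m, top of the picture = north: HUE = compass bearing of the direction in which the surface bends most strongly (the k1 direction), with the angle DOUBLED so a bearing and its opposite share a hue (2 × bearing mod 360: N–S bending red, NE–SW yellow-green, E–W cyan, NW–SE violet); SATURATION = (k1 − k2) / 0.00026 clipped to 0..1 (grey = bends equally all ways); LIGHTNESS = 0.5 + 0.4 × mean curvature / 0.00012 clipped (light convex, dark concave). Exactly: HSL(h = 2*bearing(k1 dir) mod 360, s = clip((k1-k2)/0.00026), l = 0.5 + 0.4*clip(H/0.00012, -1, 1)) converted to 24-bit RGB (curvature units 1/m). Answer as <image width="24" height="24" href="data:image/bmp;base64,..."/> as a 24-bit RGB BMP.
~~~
<image width="24" height="24" href="data:image/bmp;base64,Qk32BgAAAAAAADYAAAAoAAAAGAAAABgAAAABABgAAAAAAMAGAAATCwAAEwsAAAAAAAAAAAAAJlgRCj0cfmMnYw8mgIhD0eyeL4CXicia7lnrjwTgb3C7q+C7l9q4jMCzit7ZwvLo3au44QCeyAChlCehK4V5SbItYYMzcHYyiLlhDzEhJCUOYac5Ys6RxeGKO4BDG7FOFDjjn3L/4tP43+vsobWTfcVxPelKWHwpYwwMZgApqBxUtHC5cn/DhIezeG2bk2OVyZDTcDTgGXXrgsrTcYukybZ5sLlyFdctATIjBi422Xy0873E0K2y1MCas4UZJSAOLBgVaSNLs3uBoquFWYR1YoyEiXege3GshIE7Z1N8TY6OSZCPgnSlxMCsys+4uql9FiktAzAbCE0a5Nus38vM4njD/Iu9oGO9ISmCTFCslpy3y4aroFBndHs/S4kxRH1WWKcwLn5XUaaMO5iYTI2hyMKkvcqjr4jLkkfiK2qzAHROG88dy3ZJoEdY3bG87LTrMhXNWl+6jWKnxDqC1lyMunuFpLFeL2AtyqWfOpBeKWg8M3s1ImVcyMJxueSAPX10bj6Ns2y7S6SMHGc8gIJFsqt6qrFiwjY0ejBlWiw3XB8ZflYzroNixnyCzYVwen1dyZqHtoaZQHp6JttYB3SIjs+258y4bD9lM1JKWYJtqo9wOVJJP1gmjnwWe08Md1caXCcsWRs4kmhYlZRqlJxRmX5c3ouJtJSNp9PMtJPYvJzVhdqeCV9oJHoy0o0zukZ5WnyRPWV7uVFodTNOXi8igGwip7M+jJZWUihRcElhmJBmkGhfsaqAfX1dyM5wot+sbbZxSlWO06y3393GIRVsXy1AmY4lh4okT4ssIGdmZzSi3EPVs2jLu9LRl8bOfljNkRLMqlaDgJ5shL24nafKsmHM5fHSjuuZrIBsVFk3ddsdxcJGNhZaXkmevKHDzKbKnMR/DX9sBDlulm7avann6drijbKzJCWadADX8Mvv1ubtktXlV27bsIrn5O/c34u40VCiyVqIxuNNVV8gFh0WLmApRq9MqX207NDKOcKpACgzKnV3kFqf7H16z5p3IR5DFBpCvuCw2urkl6HKLEvKe3PQ9unV/QC5nFqu35PM8r7Evi9iLkkuHLMqB9xcKZ+y6dvV1nedCw8oDiYNICQP3acV6adZPCdTI0RhhO1dgs1RYaxrMVaaXIvM8M/fo3T1R2+GrHOp6qDD/KDswLXkn+nOItqTDjw1h2UhtQACKgkVHSIRCjISNswh0bx9RFSlJZfMqd2soLaTnZ5JI0cdDWAjvK1OfLNkaUmUZYOMjJ+31K7i8tno1ru4hzpUIhIRJyAMgj0Xo0WgZWepJ9mUGLB/lsh9S5WtQYKemcJujY9gtlx7rHZlG4o1GW83r69gTVxydKiIbZ15hFFP5bmJ2n2D2gzOxQuqSFqOW8WmRna+iIO6j9ClJHB4h8RJPG86LHNToq9tioVhX4JtwYyXxb1sEFYzN406WInGg6OxhVCVql5907Z3x4BVXw5m3Eqrq5zBXqCBOD5UkJ1Tyb0/LTkiWa0gR5BTOI91PYZLmodkWolWeYZV6o53a5UzDVsYWGOUkmKYakmYp4LD4oqo6zlENhVAr557ypCXo2p4PF6DYn2v0lhqnoFOOuQvGLVXIaeaRVmsmnWGlqB6Pm2I1pmu6cPJSaCOUXmBUWaid422Pkip6ke5/3Cux0mOTJVcq4t5xa3KWHbNLze23YDZ4d/s1vDsZNDXGKGmFEdvmo+/vsrWQYPbdJDF8NDd3XrMaoe4O2WVjEFfMBEZRCEa5ilJ9q6zpY93a6VdlrlNRHJBJUtugLzO3+3e0tbhjpLGQGyyAmuZUNXWmbrHmzGeblE6upRJznShhFVALhkkMgoUdisxTlqFjGue7dTP4sbbsYbDxH5+i49aJWhID7UwsudjqcFqk3JoW4aLJExPGUcbRC4TTx8Wd7JHbb2EicbJdUs1LhArYCVFb8VWMFdxY5xqzdSr2cS8oYPj69b127jwkYzRTMWFYMxCwapDbFMoc3gjJ0xAKDFJZDhob8eqjta5cb6OW5dDezxNNxdLd1igvciFKSpLN9BLi8eBwd2dPanBlpHI54nr6a3gz6e8g59emUU2oD0tzdoeCVEmDzhOT8XMesyvcJ5qj2VQeyAiWk+YJCapdKrGq5/PdmLZlNmqSqeB5uunQH9zWUw8fUU2zI9k1Hh+x16Aozx5uWdy8vLZP/H4ADhVLYRGX204dWMxYEMxg05lQmW4Oi+ab7OWX4adeFmo16KEW4FKz/JvRTplXi9Sim9NvbNProFavGN5ulmvwOTE0PvebYP9JQCDj1KNYGJLgX9bYH5zW6CJ"/>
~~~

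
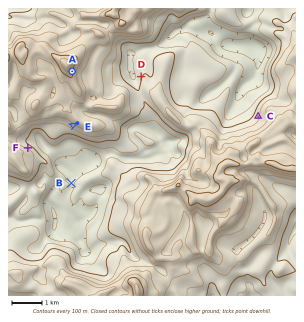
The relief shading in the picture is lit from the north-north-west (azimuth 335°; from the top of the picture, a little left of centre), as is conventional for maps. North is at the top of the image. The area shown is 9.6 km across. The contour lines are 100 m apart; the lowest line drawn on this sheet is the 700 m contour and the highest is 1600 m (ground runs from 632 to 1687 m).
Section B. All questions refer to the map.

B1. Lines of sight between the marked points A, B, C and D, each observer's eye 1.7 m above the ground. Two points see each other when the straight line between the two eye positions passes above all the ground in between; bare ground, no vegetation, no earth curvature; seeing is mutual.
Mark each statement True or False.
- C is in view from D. False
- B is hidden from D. True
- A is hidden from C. False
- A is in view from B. False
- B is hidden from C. True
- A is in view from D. True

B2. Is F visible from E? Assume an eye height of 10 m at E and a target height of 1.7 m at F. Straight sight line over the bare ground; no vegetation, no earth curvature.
yes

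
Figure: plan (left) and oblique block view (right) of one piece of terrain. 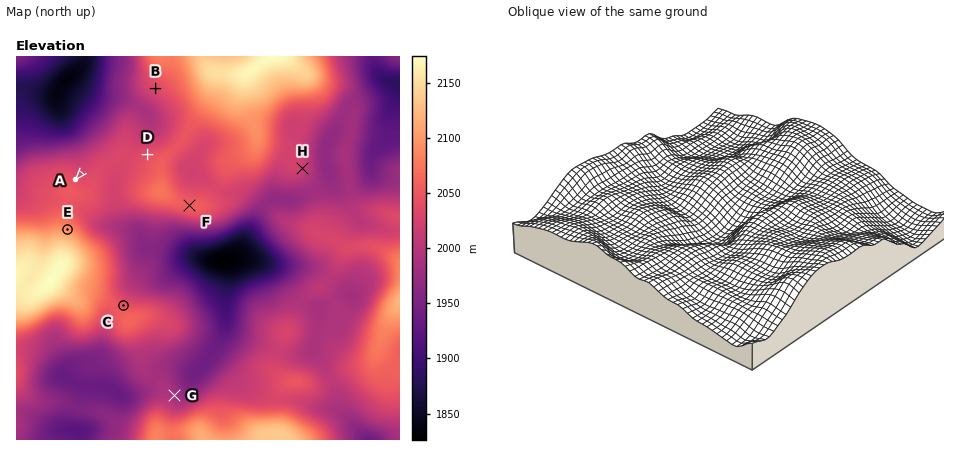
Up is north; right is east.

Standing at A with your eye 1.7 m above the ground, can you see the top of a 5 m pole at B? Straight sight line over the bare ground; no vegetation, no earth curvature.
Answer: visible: true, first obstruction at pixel None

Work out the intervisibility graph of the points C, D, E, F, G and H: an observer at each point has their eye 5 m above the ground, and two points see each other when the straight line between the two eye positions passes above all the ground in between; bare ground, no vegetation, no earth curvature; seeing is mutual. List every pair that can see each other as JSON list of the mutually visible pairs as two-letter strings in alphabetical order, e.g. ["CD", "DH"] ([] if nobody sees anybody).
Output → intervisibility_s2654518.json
["CF", "CH", "DE", "EF", "EH", "FH", "GH"]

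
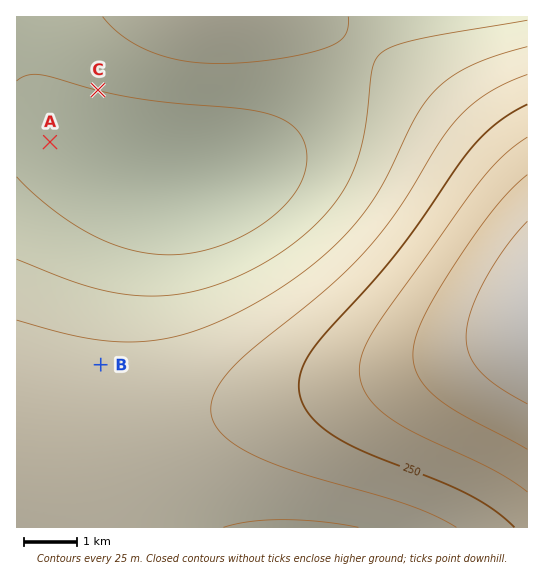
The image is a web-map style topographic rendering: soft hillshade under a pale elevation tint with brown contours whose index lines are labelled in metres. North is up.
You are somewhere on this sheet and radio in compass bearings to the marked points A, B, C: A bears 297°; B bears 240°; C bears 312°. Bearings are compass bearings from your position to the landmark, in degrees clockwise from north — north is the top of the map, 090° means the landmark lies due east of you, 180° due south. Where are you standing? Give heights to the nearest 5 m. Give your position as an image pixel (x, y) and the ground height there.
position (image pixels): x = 284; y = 259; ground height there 180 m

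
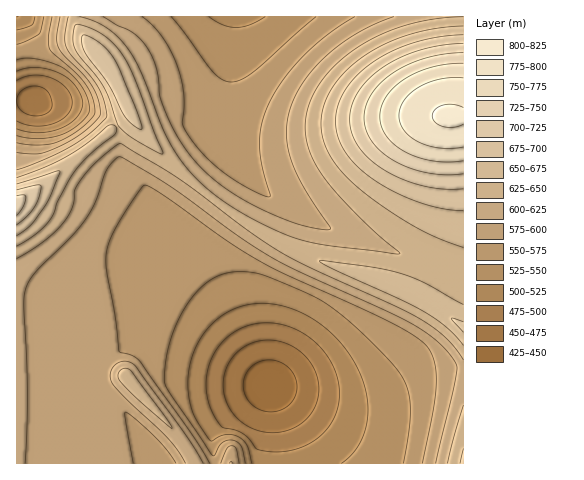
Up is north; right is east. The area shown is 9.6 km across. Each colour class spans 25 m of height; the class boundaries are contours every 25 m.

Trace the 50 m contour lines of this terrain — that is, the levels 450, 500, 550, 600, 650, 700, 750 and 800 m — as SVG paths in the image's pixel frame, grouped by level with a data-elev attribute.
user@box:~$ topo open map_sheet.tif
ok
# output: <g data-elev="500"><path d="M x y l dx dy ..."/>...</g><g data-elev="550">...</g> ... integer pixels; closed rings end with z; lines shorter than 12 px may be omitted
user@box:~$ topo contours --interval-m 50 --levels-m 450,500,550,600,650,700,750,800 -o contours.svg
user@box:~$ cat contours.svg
<g data-elev="450"><path d="M264 411l-9-4-8-8-3-9 0-11 4-9 8-7 9-3 11 1 9 4 8 7 4 10-1 10-4 10-7 6-11 4z"/></g><g data-elev="500"><path d="M271 452l-14-3-8-10-6-5-22-8-10-17-5-20 1-13 2-12 6-11 6-10 9-8 9-6 12-4 12-2 14 0 13 4 12 6 12 8 11 11 7 12 5 13 2 13 0 13-3 11-7 12-8 9-10 8-13 6-13 2z"/><path d="M17 80l8-3 9-2 9 1 10 2 8 5 6 6 4 7 1 7-1 7-5 6-14 8-18 2-9-2-8-3"/></g><g data-elev="550"><path d="M245 463l-3-16-4-4-4-3-6 0-5 2-4 4-4 9-1 1-3-2-42-62-5-11 2-20 4-20 8-20 10-17 11-14 11-10 13-6 14-2 15 0 13 4 56 24 32 25 40 39 12 18 5 18 0 25-7 38"/><path d="M17 60l9-2 12 1 15 4 11 6 10 8 9 11 5 10 2 11-2 6-6 7-11 8-9 4-23 5-22-3"/><path d="M44 17l-5 17-12 7-10 3"/><path d="M316 17l-63 55-11 7-11 3-9-3-9-8-42-54"/></g><g data-elev="600"><path d="M25 463l2-61-3-96 2-18 10-16 34-34 15-18 11-19 10-31 6-8 7-5 50 29 67 49 35 22 29 15 104 47 21 13 16 13 13 15 3 9-21 94"/><path d="M203 463l-18-29-49-68-10-5-9 2-4 5-2 4-1 6 3 6 14 16 41 39 10 12 8 12"/><path d="M60 17l-3 19 1 11 6 8 19 19 9 11 6 14 2 16-6 8-11 9-26 15-18 7-22-2"/><path d="M394 17l-36 15-30 22-13 13-11 14-8 14-6 14-4 24 4 25 14 29 26 41 0 1-3 1-29-6-35-14-32-18-26-20-19-23-16-26-10-26-2-20-2-11-9-18-14-15-30-16"/></g><g data-elev="650"><path d="M463 448l-3 15"/><path d="M463 305l-38-22-23-9-28-7-54-7 1 3 9 4 70 32 25 13 22 16 16 17"/><path d="M17 246l17-11 13-12 6-8 5-14 16-29 17-19 24-18 1-8-3-2-4 0-22 19-20 12-22 11-28 11"/><path d="M159 153l3 1 1-1-27-72-13-25-10-12-11-10-14-7-12-2-3 13 2 10 29 40 15 38 13 12z"/><path d="M463 26l-28 3-25 5-25 10-21 12-19 15-13 17-8 17-3 19 2 16 7 15 11 16 16 16 26 20 30 19 24 12 26 9"/></g><g data-elev="700"><path d="M17 225l10-9 8-9 4-10 2-11-5-1-19 5"/><path d="M463 43l-22 2-21 5-20 7-16 10-15 11-10 13-7 14-2 14 2 14 6 13 11 13 15 11 19 9 21 7 20 3 19 0"/></g><g data-elev="750"><path d="M463 63l-15 1-15 3-15 5-13 7-10 8-9 9-5 10-1 11 2 10 5 10 8 8 11 7 13 6 14 3 15 1 15-1"/></g><g data-elev="800"><path d="M463 108l-9-3-10 0-9 4-3 7 3 6 7 4 11 1 10-3"/></g>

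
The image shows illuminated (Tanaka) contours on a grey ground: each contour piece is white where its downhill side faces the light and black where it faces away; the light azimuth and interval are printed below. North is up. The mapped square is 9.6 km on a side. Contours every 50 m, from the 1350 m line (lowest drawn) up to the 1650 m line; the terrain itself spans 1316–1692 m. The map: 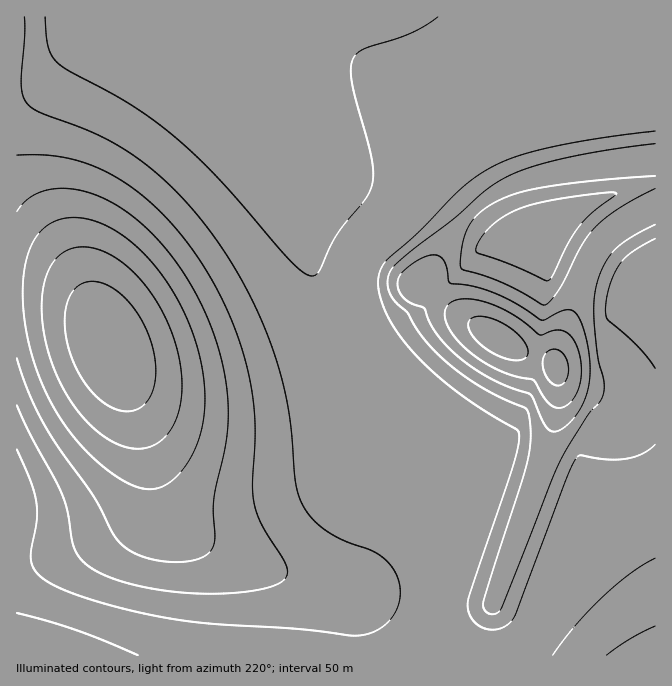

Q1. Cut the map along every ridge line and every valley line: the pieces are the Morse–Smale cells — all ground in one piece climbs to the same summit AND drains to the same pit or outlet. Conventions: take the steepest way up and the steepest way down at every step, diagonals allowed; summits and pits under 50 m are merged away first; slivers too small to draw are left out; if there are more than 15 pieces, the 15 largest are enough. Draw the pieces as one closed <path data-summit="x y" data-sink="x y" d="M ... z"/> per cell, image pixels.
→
<path data-summit="498 338" data-sink="124 17" d="M655 16l-527 1 36 26 33 28 46 47 40 54 13 28 13 62 12 35 17 35 35 58 8 23 8 40 14 24 35 45 13 26 8 34-5 20 2 33-6 21 14 0 13-8 25-7 6-3 13-13 12-27 23-66 4-4 14-2 79-21-15-53-14-24-15-17-15-12-9-1-18-10-8-10-3-11-6-6-15-3-20-9-63-40-22-20-7-4 35-58 20-23 17-11 25-12 25-7 60-10 45-3 6-3z"/><path data-summit="108 345" data-sink="124 17" d="M127 16l-111 1 0 270 29 2 19 5 18 10 12 13 12 20 32 76 26 97 16 19 29 17 40 17 56 18 43 10 5 4 3 15 2 46 90 0 8-21-2-33 5-20-8-34-13-26-35-45-14-24-8-40-8-23-35-58-17-35-12-35-13-62-13-28-25-35-29-34-49-47z"/><path data-summit="108 345" data-sink="17 655" d="M34 288l-18 0 0 367 341 1-1-46-3-15-5-4-43-10-56-18-47-20-22-14-9-9-12-23-11-52-10-32-37-86-7-10-17-16-19-8z"/><path data-summit="498 338" data-sink="510 225" d="M655 159l-50 5-60 10-25 7-25 12-17 11-20 23-35 58 7 4 22 20 46 30 27 15 22 5 7 5 2-12 15-39 10-33 13-28 9-12 14-12 18-12 21-9z"/><path data-summit="655 655" data-sink="124 17" d="M652 506l-92 22-4 4-23 66-12 27-13 13-31 10-13 7 191 1 1-141z"/><path data-summit="498 338" data-sink="17 655" d="M655 208l-20 8-18 12-19 19-17 33-27 78 4 17 6 10 8 6 27 12 25 25 17 32 8 35 5 9 2-1z"/>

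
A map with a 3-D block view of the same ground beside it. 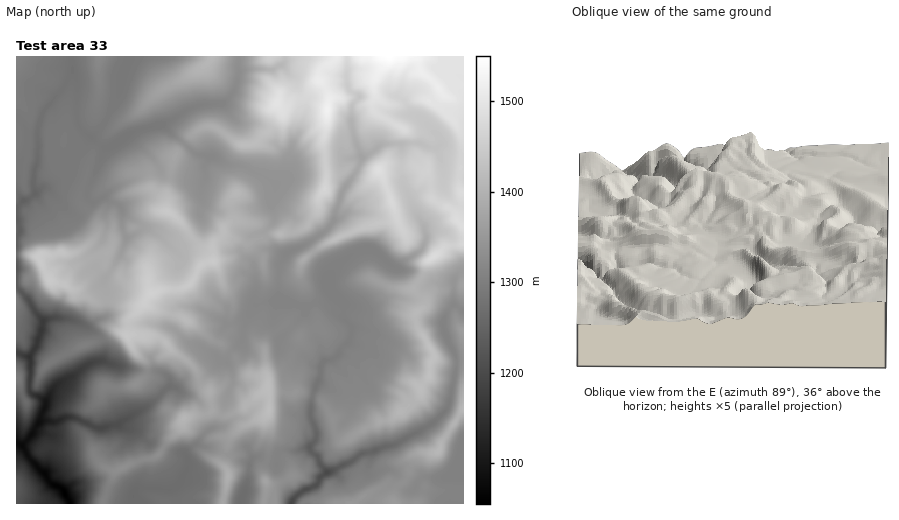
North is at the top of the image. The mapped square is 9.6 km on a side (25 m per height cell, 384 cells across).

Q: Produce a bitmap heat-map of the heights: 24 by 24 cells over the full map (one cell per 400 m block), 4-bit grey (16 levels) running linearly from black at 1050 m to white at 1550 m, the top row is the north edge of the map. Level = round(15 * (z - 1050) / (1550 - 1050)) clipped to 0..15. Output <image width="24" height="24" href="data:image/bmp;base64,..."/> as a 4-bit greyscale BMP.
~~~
<image width="24" height="24" href="data:image/bmp;base64,Qk2WAQAAAAAAAHYAAAAoAAAAGAAAABgAAAABAAQAAAAAACABAAATCwAAEwsAABAAAAAAAAAAAAAAABEREQAiIiIAMzMzAERERABVVVUAZmZmAHd3dwCIiIgAmZmZAKqqqgC7u7sAzMzMAN3d3QDu7u4A////AFMTd2d3iHl2iImYiEEkeHd3iXmHZ3iIiCNGh4h3mYiHd3eJqCNGZmeYiZmHeYh4mTI1VWeqmaqHiJqoilJGd2eJqauYiImrmVU1d4h5mauYeIirqFZlVomZmZqIeIiauFV3eLupmImIiIiKqGRmi7uqmIiIiIibmGZ5msu6mYiIiIirmGm7qry7qYiIiImqqXu6qry7upmJiIiKuZu6qqu7upmJmIiqzHiJqZq7q6qqmqrLvGd4iZu5mqmaqbzLzWd3iKupmqmayrzMzHd3iJqZmZmZyr3MzHd3eJmpiZmay6zMzHd3d3iZmrury7u8zHd3eIeJmazM28zMzXd3d4mIiK3d7c3N3Xd3h4mqmazN7d3d7Xd3h3iaqZu83e7u3Q=="/>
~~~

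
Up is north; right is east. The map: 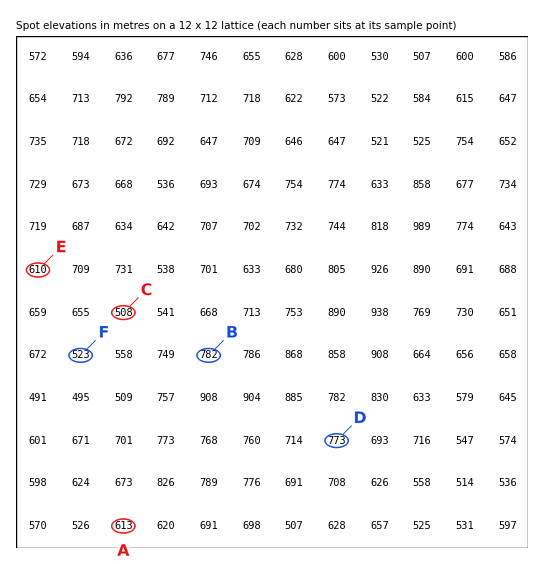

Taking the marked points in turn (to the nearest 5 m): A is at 615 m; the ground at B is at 780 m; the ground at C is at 510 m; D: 775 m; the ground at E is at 610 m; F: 525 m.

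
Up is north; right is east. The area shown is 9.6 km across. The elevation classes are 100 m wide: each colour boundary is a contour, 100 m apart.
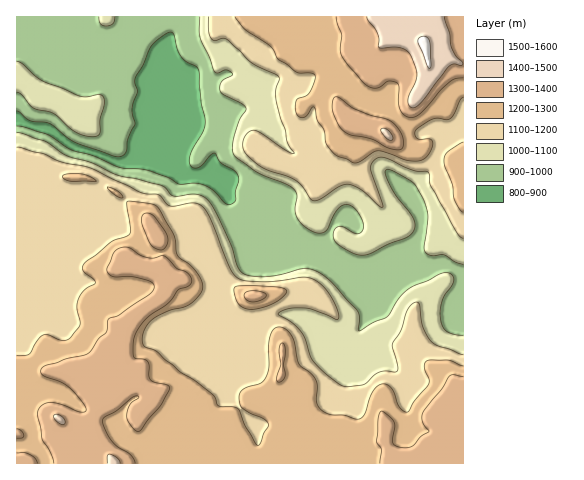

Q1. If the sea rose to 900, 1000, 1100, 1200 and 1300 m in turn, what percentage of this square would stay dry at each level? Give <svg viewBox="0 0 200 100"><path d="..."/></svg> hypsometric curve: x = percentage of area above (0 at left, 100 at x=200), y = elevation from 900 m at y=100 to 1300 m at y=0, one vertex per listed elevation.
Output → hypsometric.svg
<svg viewBox="0 0 200 100"><path d="M189 100l-36-25-27-25-50-25-46-25"/></svg>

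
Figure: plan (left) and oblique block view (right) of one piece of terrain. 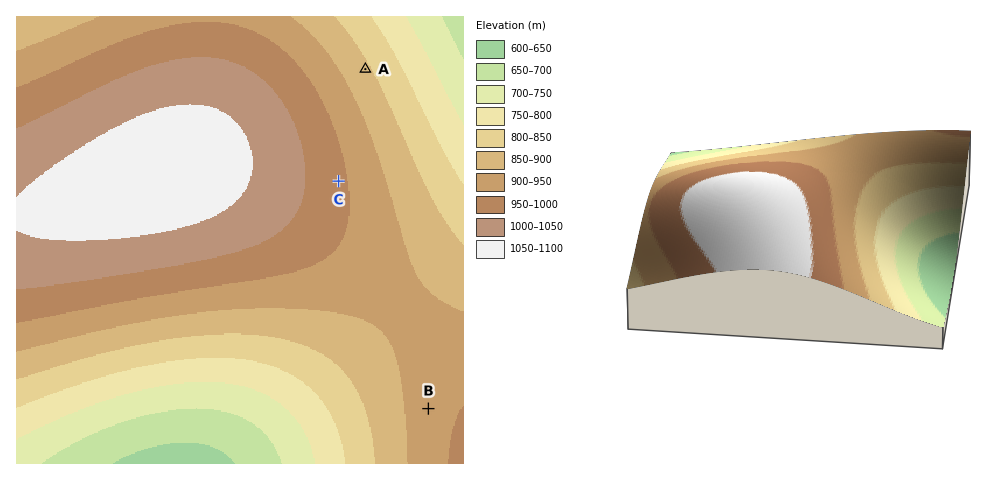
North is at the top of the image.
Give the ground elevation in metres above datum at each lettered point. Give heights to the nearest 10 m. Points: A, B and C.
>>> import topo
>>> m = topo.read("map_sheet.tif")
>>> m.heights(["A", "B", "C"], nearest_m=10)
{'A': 860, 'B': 930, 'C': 960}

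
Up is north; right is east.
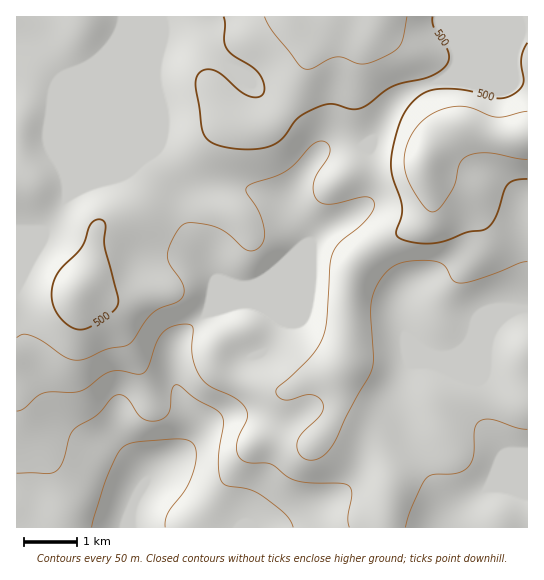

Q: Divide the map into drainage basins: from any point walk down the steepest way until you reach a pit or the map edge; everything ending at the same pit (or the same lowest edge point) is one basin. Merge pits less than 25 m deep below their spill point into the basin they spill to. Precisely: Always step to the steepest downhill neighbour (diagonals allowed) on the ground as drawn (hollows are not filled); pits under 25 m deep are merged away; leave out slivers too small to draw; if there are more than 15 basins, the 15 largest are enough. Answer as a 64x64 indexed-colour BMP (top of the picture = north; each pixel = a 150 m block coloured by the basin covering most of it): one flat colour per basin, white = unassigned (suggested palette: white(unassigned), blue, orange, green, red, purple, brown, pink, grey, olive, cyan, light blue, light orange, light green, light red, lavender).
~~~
<image width="64" height="64" href="data:image/bmp;base64,Qk12CAAAAAAAAHYAAAAoAAAAQAAAAEAAAAABAAQAAAAAAAAIAAATCwAAEwsAABAAAAAAAAAA////ALR3HwAOf/8ALKAsACgn1gC9Z5QAS1aMAMJ34wB/f38AIr28AM++FwDox64AeLv/AIrfmACWmP8A1bDFABERERERERERERERERERERERERERERERIiIiIiIiIiIiEREREREREREREREREREREREREREREREiIiIiIiIiIiIRERERERERERERERERERERERERERERESIiIiIiIiIiIhEREREREREREREREREREREREREREREREiIiIiIiIiIiERERERERERERERERERERERERERERERESIiIiIiIiIiIRERERERERERERERERERERERERERERERIiIiIiIiIiIhEREREREREREREREREREREREREREREREiIiIiIiIiIiEREREREREREREREREREREREREREREREiIiIiIiIiIiIRERERERERERERERERERERERERERERESIiIiIiIiIiIhERERERERERERERERERERERERERERERIiIiIiIiIiIiERERERERERERERERERERERERERERERIiIiIiIiIiIiIREREREREREREREREREREREREREREREiIiIiIiIiIiIhERERERERERERERERERERERERERERIiIiIiIiIiIiIiERERERERERERERERERERERERERERIiIiIiIiIiIiIiIRERERERERERERERERERERERERESIiIiIiIiIiIiIiIhERERERERERERERERERERERERERIiIiIiIiIiIiIiIiEREREREREREREREREREREREREREiIiIiIiIiIiIiIiIRERERERERERERERERERERERERERIiIiIiIiIiIiIiIhEREREREREREREREREREREREREREiIiIiIiIiIiIiIiERERERERERERERERERERERERERESIiIiIiIiIiIiIiIRERERERERERERERERERERERERERIiIiIiIiIiIiIiIhEREREREREREREREREREREREREREiIiIiIiIiIiIiIiERERERERERERERERERERERERERESIiIiIiIiIiIiIiIRERERERERERERERERERERERERERIiIiIiIiIiIiIiIhERERERERERERERERERERERERERESIiIiIiIiIiIiIiERERERERERERERERERERERERERERIiIiIiIiIiIiIiIREREREREREREREREREREREREREREiIiIiIiIiIiIiIhERERERERERERERERERERERERERESIiIiIiIiIiIiIiERERERERERERERERERERERERERERIiIiIiIiIiIiIiIREREREREREREREREREREREREREREiIiIiIiIiIiIiIhERERERERERERERERERERERERERESIiIiIiIiIiIiIiERERERERERERERERERERERERERERIiIiIiIiIiIiIiIREREREREREREREREREREREREREREiIiIiIiIiIiIiIhERERERERERERERERERERERERERERIiIiIiIiIiIiIiERERERERERERERERERERERERERERESIiIiIiIiIiIiIREREREREREREREREREREREREREREREiIiIiIiIiIiIhEREREREREREREREREREREREREREREREiIiIiIiIiIiERERERERERERERERERERERERERERERERESIiIiIiIiIREREREREREREREREREREREREREREREREREiIiIiIiIhERERERERERERERERERERERERERERERERERIiIiIiIiEREREREREREREREREREREREREREREREREREiIiIiIiIRERERERERERERERERERERERERERERERERESIiIiIiIhERERERERERERERERERERERERERERERERERIiIiIiIiEREREREREREREREREREREREREREREREREREiIiIiIiIREREREREREREREREREREREREREREREREREiIiIiIiIhERERERERERERERERERERERERERERERERESIiIiIiIiERERERERERERERERERERERERERERERERERIiIiIiIiIRERERERERERERERERERERERERERERERERESIiIiIiIhEREREREREREREREREREREREREREREREREREiIiIiIiERERERERERERERERERERERERERERERERERERIiIRERERERERERERERERERERERERERERERERERERERERERERERERERERERERERERERERERERERERERERERERERERERERERERERERERERERERERERERERERERERERERERERERERERERERERERERERERERERERERERERERERERERERERERERERERERERERERERERERERERERERERERERERERERERERERERERERERERERERERERERERERERERERERERERERERERERERERERERERERERERERERERERERERERERERERERERERERERERERERERERERERERERERERERERERERERERERERERERERERERERERERERERERERERERERERERERERERERERERERERERERERERERERERERERERERERERERERERERERERERERERERERERERERERERERERERERERERERERERERERERERERERERERERERERERERERERERERERERERERERERERERERERERERERERERERERERERERERERERERERERERERERERERERERERERERERERERERERERERERERERER"/>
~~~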